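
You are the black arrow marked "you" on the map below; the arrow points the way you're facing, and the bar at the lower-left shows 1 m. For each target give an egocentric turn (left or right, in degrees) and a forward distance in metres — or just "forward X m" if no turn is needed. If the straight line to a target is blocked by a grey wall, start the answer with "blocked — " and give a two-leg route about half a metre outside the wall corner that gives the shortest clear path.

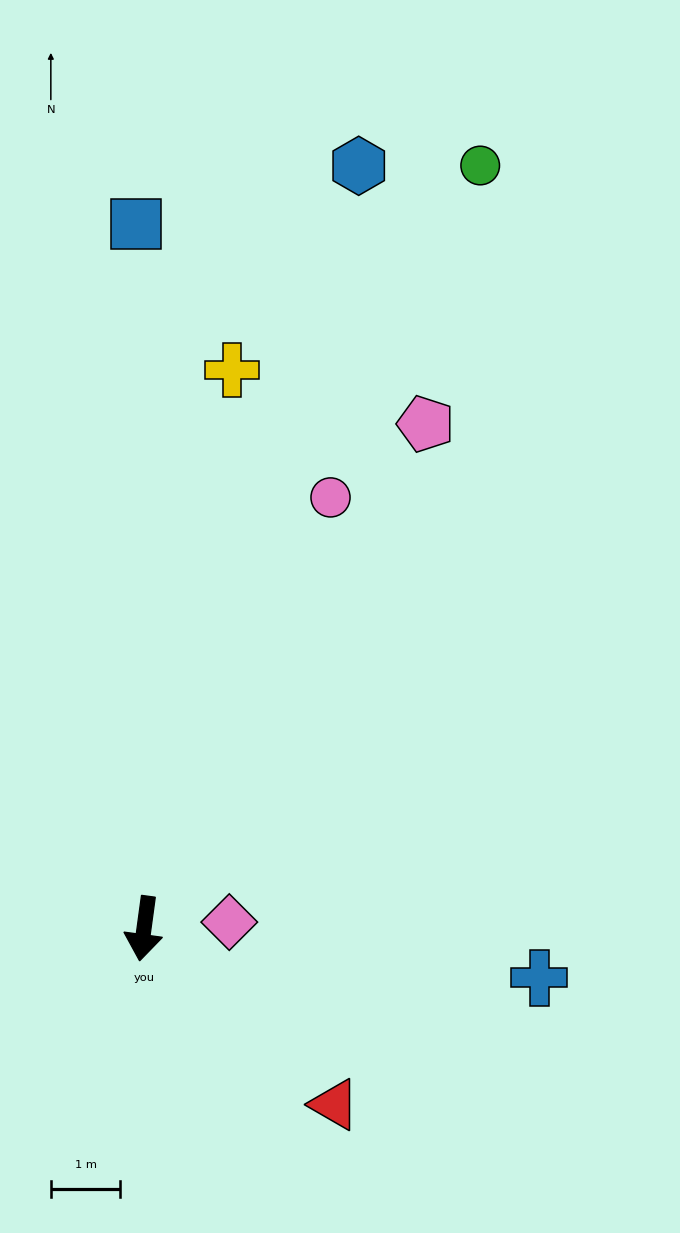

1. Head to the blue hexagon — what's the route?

turn left 172°, forward 11.4 m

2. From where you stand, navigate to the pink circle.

turn left 164°, forward 6.8 m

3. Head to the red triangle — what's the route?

turn left 55°, forward 3.7 m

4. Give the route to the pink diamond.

turn left 102°, forward 1.2 m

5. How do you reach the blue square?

turn right 172°, forward 10.2 m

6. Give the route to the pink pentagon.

turn left 159°, forward 8.3 m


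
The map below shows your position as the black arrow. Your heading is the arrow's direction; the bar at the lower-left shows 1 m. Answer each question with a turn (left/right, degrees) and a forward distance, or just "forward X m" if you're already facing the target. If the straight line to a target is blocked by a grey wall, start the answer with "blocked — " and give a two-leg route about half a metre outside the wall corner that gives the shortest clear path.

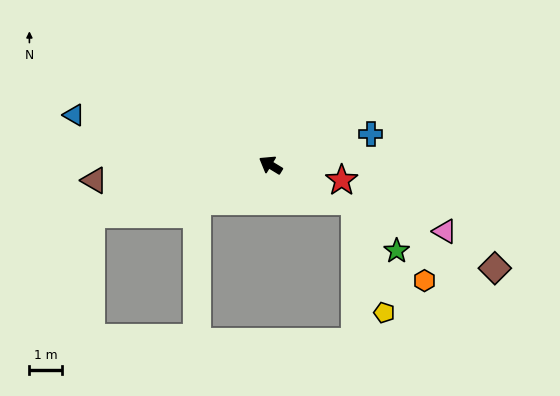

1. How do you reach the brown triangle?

turn left 36°, forward 5.4 m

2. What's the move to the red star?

turn right 161°, forward 2.2 m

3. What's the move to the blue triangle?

turn left 17°, forward 6.2 m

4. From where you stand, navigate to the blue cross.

turn right 131°, forward 3.2 m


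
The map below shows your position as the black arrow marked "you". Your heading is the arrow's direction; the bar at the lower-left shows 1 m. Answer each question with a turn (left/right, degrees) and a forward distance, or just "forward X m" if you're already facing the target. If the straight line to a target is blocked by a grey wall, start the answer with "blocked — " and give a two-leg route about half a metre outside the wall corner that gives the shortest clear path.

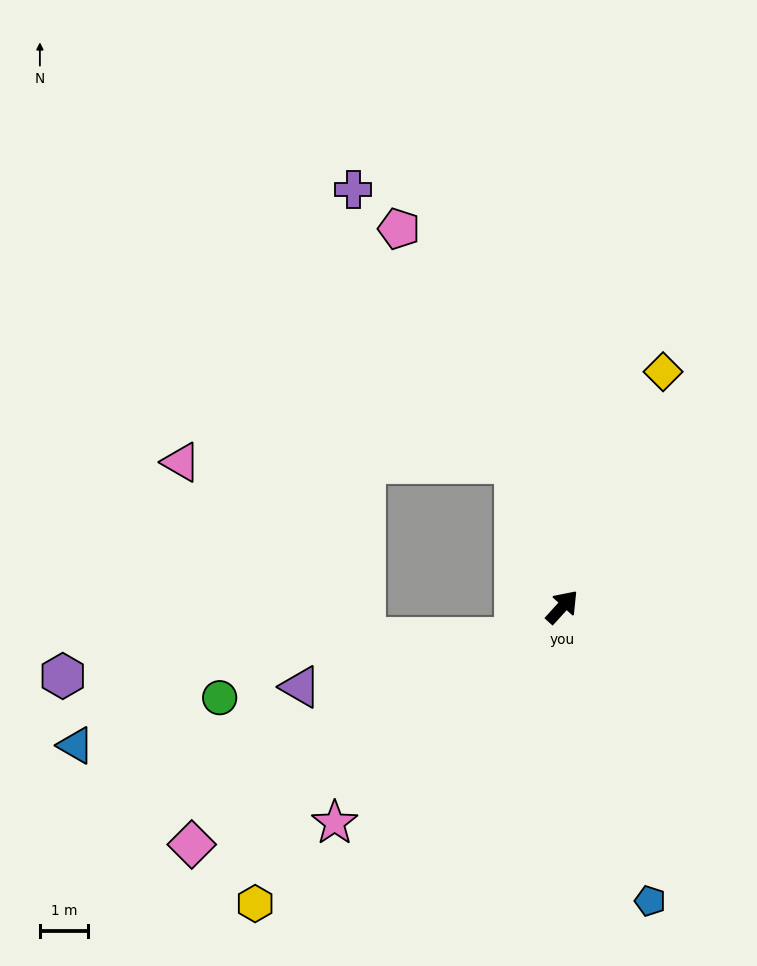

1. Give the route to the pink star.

turn left 176°, forward 6.5 m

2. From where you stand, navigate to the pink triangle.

blocked — turn left 61°, forward 3.1 m, then turn left 71°, forward 6.9 m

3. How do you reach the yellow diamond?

turn left 19°, forward 5.3 m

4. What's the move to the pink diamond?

turn left 165°, forward 9.1 m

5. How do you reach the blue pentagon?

turn right 121°, forward 6.4 m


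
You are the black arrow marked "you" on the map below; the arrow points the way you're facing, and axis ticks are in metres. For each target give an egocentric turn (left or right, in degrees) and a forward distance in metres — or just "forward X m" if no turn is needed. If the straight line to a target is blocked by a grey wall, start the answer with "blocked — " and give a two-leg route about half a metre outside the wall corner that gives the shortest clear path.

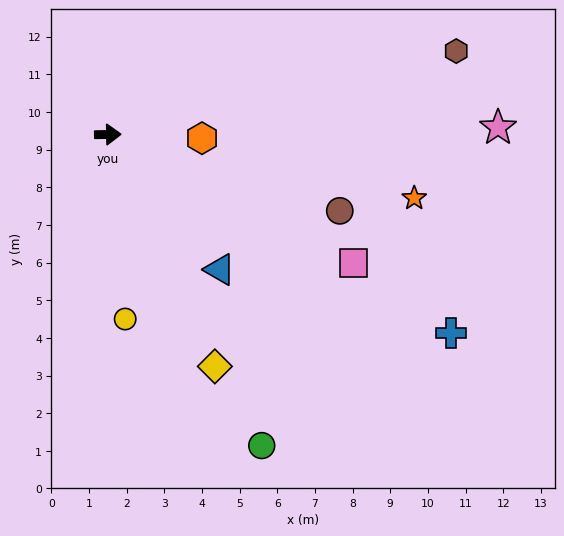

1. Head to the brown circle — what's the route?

turn right 19°, forward 6.5 m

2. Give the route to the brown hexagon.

turn left 12°, forward 9.5 m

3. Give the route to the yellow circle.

turn right 86°, forward 4.9 m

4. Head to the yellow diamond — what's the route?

turn right 66°, forward 6.8 m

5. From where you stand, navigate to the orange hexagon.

turn right 3°, forward 2.5 m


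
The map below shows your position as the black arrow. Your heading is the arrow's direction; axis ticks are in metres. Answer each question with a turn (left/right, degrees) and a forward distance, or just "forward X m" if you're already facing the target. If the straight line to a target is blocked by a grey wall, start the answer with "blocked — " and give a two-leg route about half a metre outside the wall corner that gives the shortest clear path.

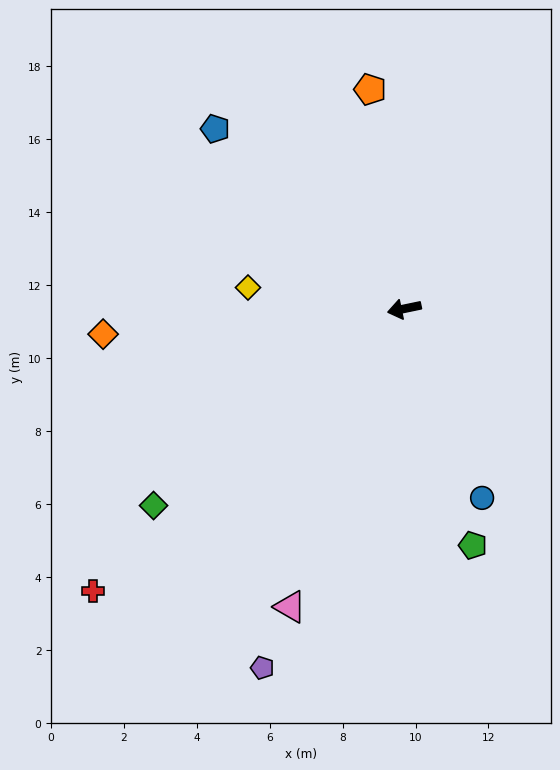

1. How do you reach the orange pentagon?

turn right 93°, forward 6.1 m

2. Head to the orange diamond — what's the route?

turn right 7°, forward 8.3 m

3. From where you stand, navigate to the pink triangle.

turn left 57°, forward 8.8 m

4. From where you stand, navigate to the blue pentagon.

turn right 55°, forward 7.2 m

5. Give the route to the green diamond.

turn left 26°, forward 8.7 m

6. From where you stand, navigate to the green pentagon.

turn left 94°, forward 6.8 m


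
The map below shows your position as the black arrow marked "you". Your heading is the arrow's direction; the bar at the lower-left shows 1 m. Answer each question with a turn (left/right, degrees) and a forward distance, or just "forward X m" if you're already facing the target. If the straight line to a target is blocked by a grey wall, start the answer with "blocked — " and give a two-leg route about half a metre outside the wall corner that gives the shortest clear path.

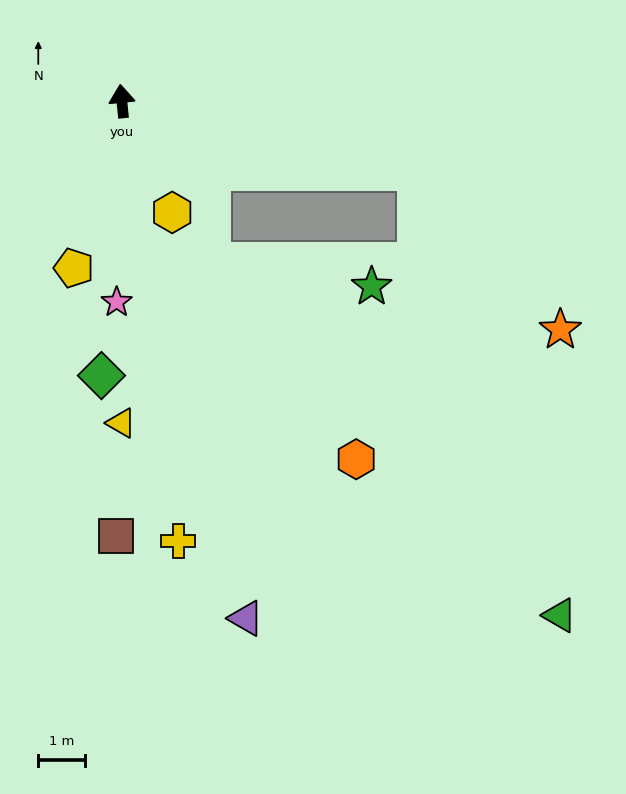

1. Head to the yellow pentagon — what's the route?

turn left 158°, forward 3.7 m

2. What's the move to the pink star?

turn left 173°, forward 4.3 m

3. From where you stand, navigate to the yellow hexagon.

turn right 161°, forward 2.6 m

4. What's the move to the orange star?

blocked — turn right 109°, forward 6.5 m, then turn right 34°, forward 4.6 m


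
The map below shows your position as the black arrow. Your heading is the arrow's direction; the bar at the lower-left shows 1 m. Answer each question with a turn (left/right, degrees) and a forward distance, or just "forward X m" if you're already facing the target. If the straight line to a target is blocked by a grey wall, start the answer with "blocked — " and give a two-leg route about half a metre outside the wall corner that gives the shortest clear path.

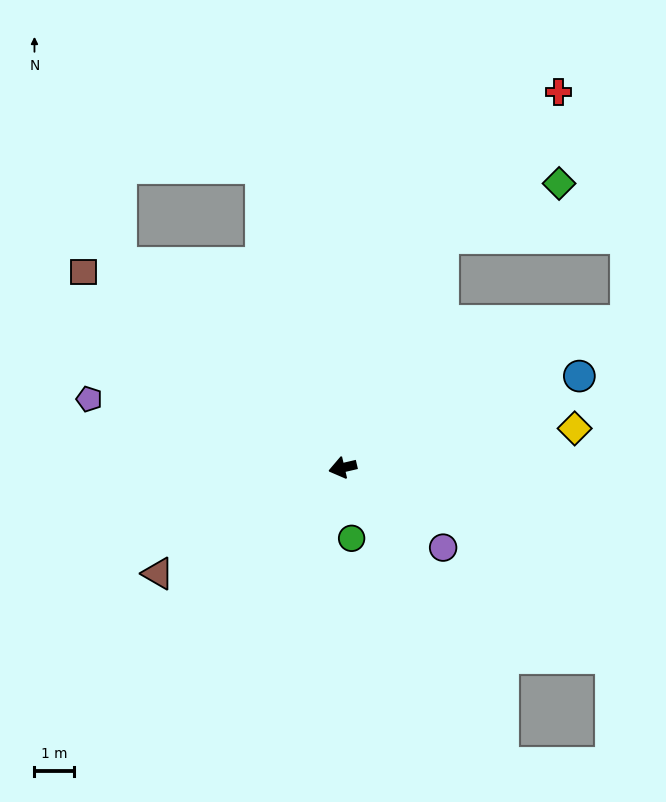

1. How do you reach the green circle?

turn left 84°, forward 1.8 m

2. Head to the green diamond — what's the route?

blocked — turn right 127°, forward 6.4 m, then turn right 41°, forward 3.3 m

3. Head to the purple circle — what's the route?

turn left 128°, forward 3.3 m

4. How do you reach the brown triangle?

turn left 17°, forward 5.4 m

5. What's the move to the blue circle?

turn right 172°, forward 6.5 m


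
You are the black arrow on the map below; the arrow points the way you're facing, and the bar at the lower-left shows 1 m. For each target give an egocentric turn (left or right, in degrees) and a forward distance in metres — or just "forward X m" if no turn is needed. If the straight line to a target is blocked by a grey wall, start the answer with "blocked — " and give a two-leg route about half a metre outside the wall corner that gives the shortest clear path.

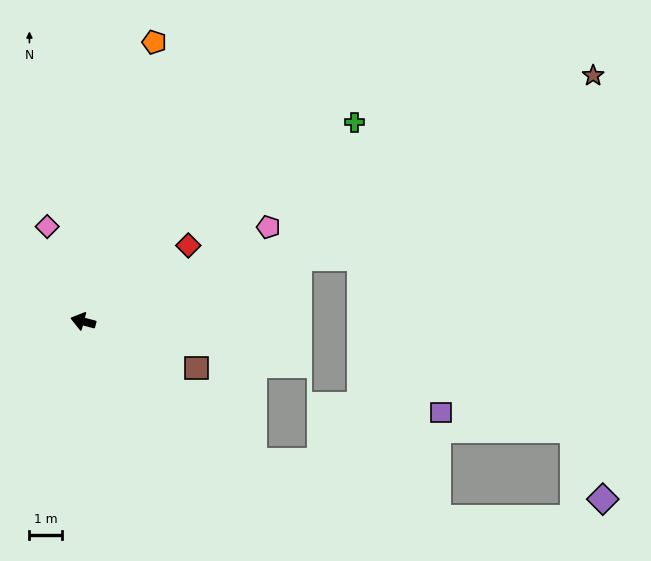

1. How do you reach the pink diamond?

turn right 54°, forward 3.1 m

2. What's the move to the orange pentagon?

turn right 89°, forward 8.8 m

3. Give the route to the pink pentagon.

turn right 138°, forward 6.3 m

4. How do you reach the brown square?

turn left 173°, forward 3.7 m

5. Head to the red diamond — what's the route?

turn right 129°, forward 4.0 m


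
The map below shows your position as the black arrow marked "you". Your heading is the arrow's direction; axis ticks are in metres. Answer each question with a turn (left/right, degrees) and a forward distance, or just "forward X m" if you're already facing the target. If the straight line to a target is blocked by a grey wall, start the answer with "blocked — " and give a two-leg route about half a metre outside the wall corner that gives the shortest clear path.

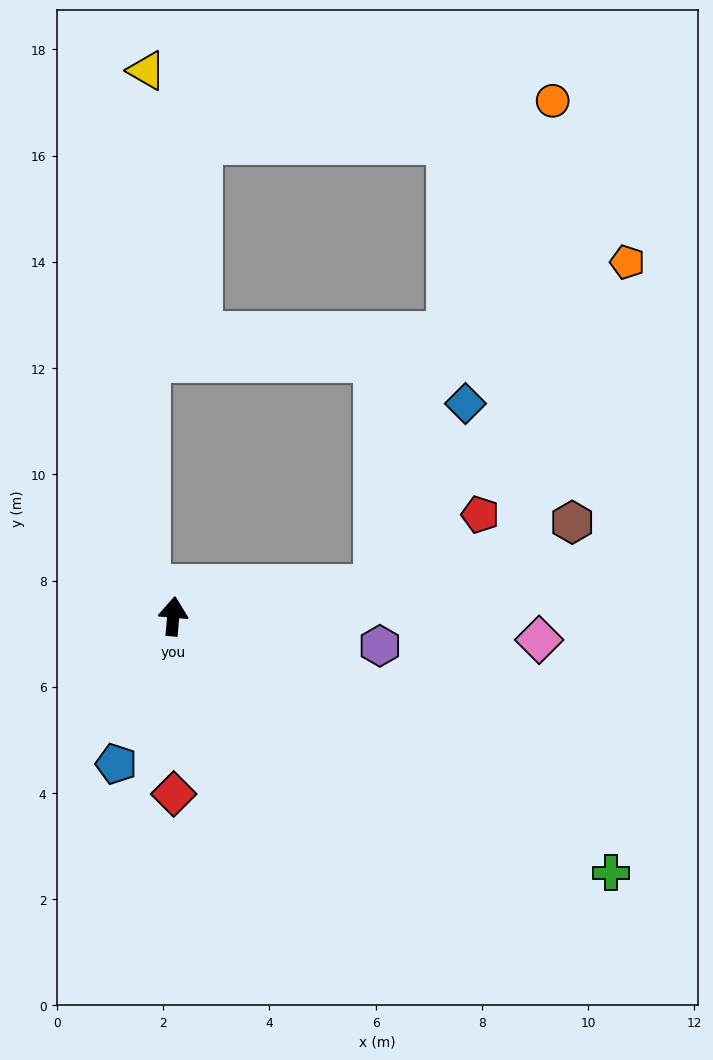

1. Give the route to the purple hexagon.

turn right 93°, forward 3.9 m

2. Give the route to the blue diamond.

blocked — turn right 77°, forward 3.9 m, then turn left 56°, forward 3.8 m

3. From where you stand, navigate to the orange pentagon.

blocked — turn right 77°, forward 3.9 m, then turn left 44°, forward 7.7 m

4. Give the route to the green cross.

turn right 115°, forward 9.5 m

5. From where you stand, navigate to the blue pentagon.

turn left 164°, forward 3.0 m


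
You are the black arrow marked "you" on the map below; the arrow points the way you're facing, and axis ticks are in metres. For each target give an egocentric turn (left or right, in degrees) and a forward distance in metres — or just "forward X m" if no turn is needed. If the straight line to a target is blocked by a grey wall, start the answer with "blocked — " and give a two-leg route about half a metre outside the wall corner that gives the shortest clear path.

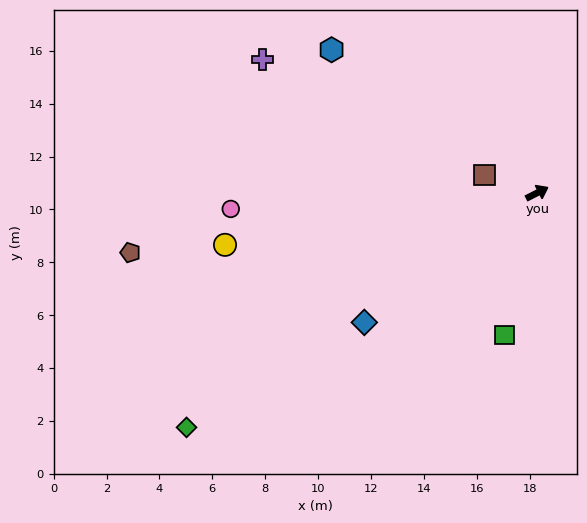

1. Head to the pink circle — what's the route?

turn left 156°, forward 11.6 m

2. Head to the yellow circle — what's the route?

turn left 162°, forward 12.0 m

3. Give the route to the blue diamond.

turn right 170°, forward 8.2 m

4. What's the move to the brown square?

turn left 134°, forward 2.1 m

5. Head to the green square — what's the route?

turn right 130°, forward 5.5 m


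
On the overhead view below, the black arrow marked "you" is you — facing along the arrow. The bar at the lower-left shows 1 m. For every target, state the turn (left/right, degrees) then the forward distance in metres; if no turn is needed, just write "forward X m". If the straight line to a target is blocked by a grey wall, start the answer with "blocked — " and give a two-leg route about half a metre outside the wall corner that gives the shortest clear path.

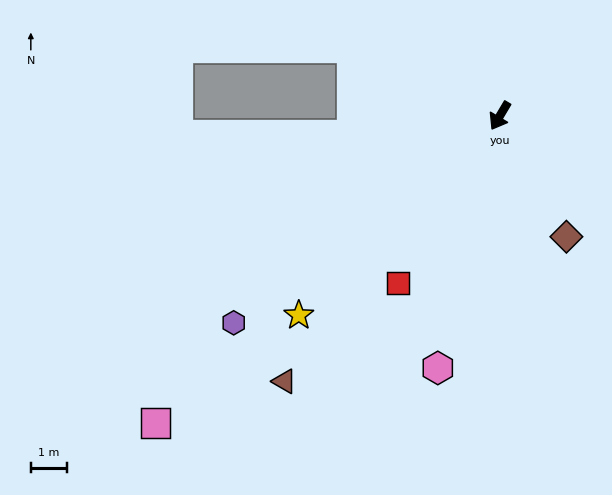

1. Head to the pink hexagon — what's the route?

turn left 17°, forward 7.1 m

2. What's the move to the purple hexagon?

turn right 21°, forward 9.2 m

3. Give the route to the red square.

forward 5.4 m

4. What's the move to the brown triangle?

turn right 8°, forward 9.4 m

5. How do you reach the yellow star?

turn right 15°, forward 7.8 m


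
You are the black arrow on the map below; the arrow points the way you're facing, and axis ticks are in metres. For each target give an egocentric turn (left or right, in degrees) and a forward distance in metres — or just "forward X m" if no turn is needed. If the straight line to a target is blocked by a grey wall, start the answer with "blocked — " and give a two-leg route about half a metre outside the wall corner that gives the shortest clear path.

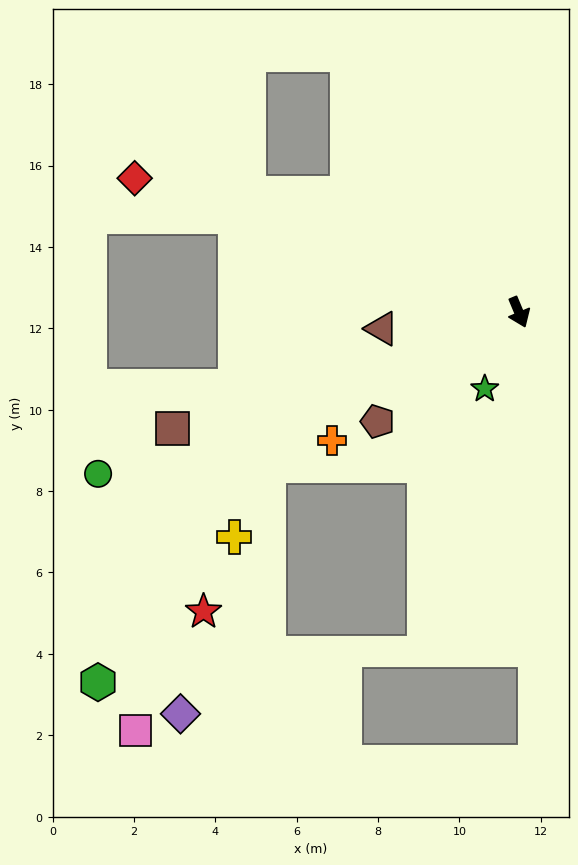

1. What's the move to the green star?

turn right 47°, forward 2.1 m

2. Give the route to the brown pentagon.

turn right 75°, forward 4.4 m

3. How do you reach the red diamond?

turn right 132°, forward 10.0 m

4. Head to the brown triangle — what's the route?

turn right 106°, forward 3.4 m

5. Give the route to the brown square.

turn right 94°, forward 9.0 m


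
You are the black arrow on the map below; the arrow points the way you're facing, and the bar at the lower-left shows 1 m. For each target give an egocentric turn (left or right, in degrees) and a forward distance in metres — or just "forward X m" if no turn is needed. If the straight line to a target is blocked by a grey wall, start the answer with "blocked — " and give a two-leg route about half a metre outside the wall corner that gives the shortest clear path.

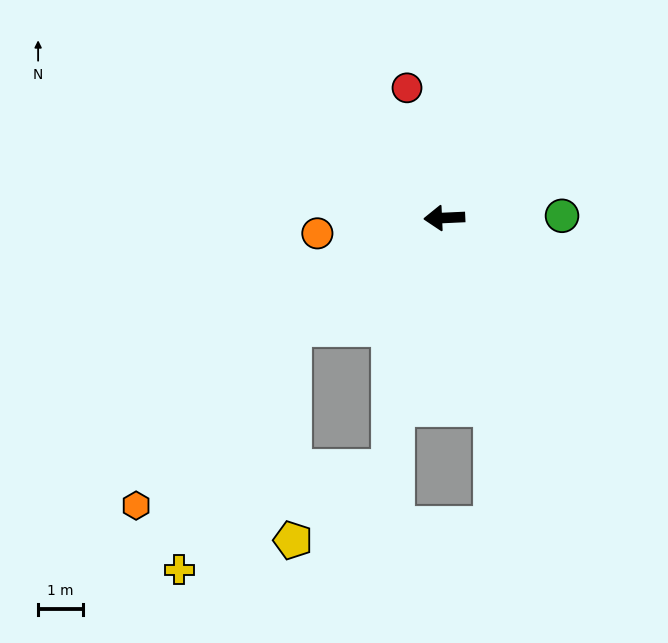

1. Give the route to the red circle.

turn right 77°, forward 3.0 m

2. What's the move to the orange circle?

turn left 4°, forward 2.8 m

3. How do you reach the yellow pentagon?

blocked — turn left 33°, forward 4.1 m, then turn left 54°, forward 4.7 m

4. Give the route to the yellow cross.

blocked — turn left 33°, forward 4.1 m, then turn left 29°, forward 5.9 m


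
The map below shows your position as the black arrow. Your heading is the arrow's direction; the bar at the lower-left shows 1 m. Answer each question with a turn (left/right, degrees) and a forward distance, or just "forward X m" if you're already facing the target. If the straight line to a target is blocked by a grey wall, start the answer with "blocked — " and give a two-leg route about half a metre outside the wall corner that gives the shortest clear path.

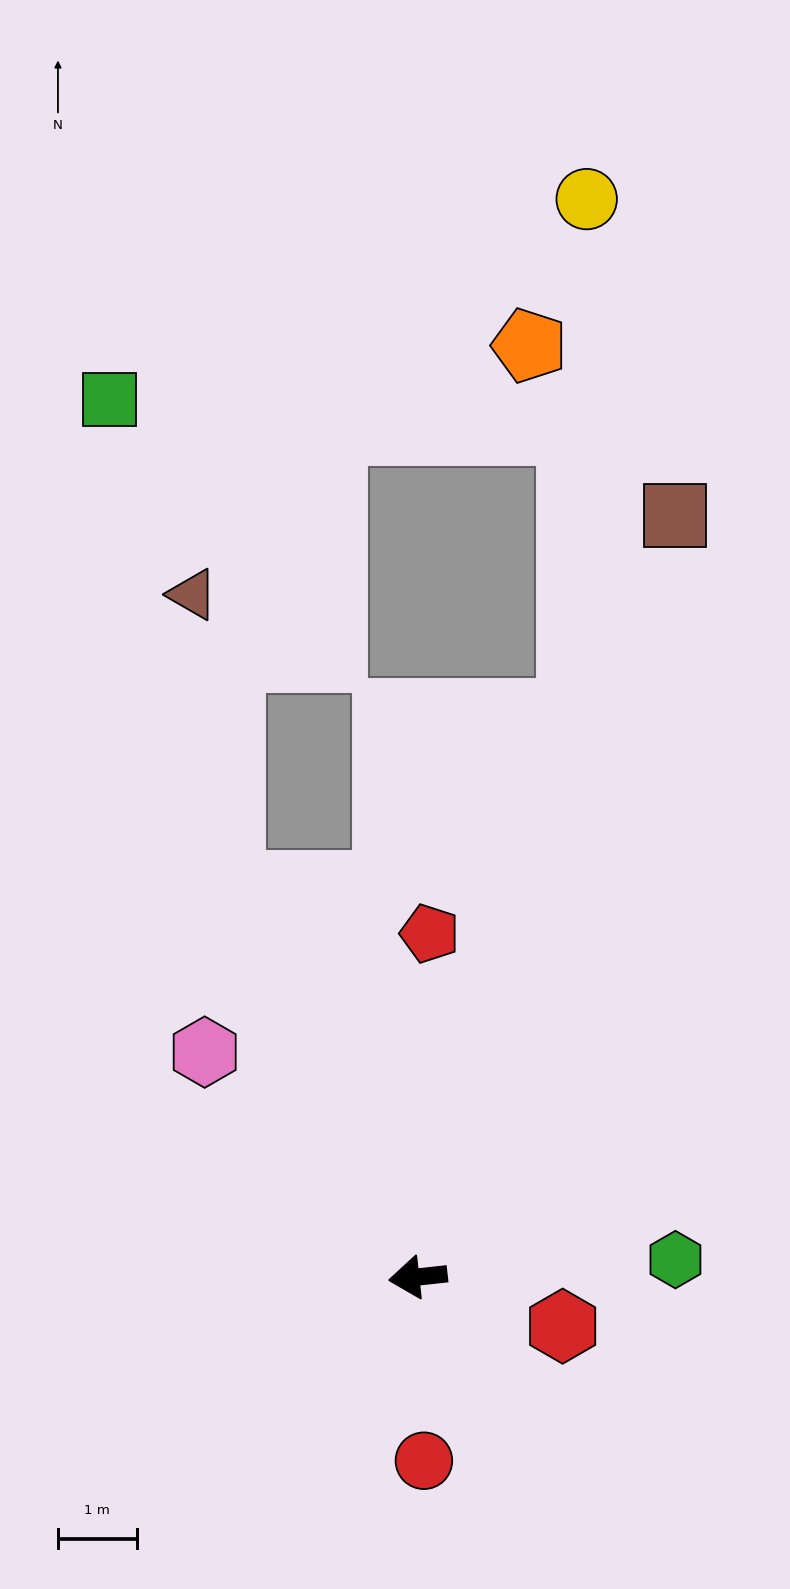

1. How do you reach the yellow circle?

blocked — turn right 111°, forward 7.4 m, then turn left 13°, forward 6.5 m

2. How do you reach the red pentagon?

turn right 98°, forward 4.4 m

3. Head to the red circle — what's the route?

turn left 86°, forward 2.3 m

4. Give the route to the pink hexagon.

turn right 53°, forward 3.9 m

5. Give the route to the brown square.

turn right 115°, forward 10.2 m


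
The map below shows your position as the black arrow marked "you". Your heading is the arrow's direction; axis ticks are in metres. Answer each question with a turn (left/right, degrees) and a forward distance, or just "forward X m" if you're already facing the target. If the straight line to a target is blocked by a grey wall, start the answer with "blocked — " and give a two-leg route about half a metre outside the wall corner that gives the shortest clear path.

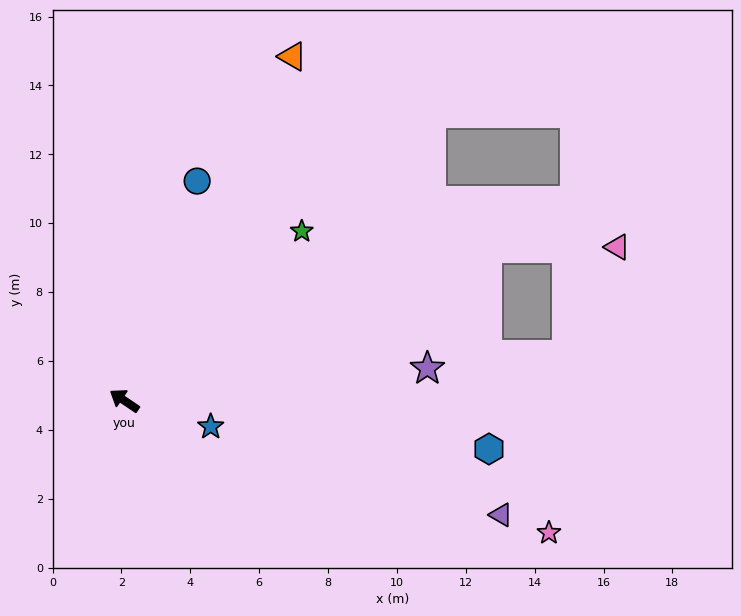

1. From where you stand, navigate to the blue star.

turn right 163°, forward 2.6 m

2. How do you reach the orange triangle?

turn right 82°, forward 11.1 m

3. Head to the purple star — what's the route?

turn right 140°, forward 8.8 m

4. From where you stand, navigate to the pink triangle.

blocked — turn right 123°, forward 11.4 m, then turn right 22°, forward 3.8 m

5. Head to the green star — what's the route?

turn right 102°, forward 7.1 m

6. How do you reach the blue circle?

turn right 74°, forward 6.7 m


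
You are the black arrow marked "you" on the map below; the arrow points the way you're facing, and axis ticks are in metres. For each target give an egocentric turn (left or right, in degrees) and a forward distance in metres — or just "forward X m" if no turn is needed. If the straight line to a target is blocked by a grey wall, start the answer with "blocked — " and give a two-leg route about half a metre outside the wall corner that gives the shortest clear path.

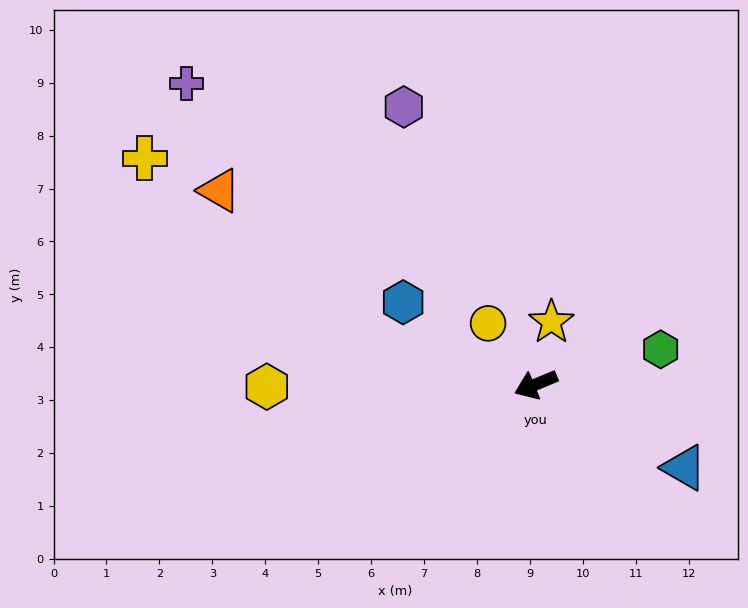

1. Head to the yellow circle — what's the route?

turn right 74°, forward 1.5 m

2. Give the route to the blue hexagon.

turn right 54°, forward 2.9 m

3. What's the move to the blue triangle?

turn left 128°, forward 3.2 m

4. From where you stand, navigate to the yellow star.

turn right 127°, forward 1.2 m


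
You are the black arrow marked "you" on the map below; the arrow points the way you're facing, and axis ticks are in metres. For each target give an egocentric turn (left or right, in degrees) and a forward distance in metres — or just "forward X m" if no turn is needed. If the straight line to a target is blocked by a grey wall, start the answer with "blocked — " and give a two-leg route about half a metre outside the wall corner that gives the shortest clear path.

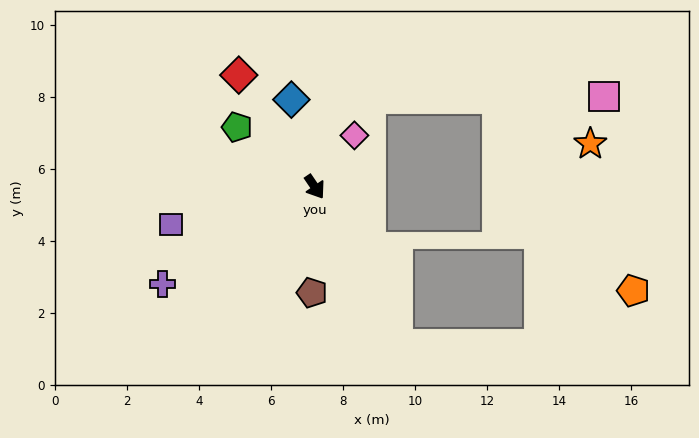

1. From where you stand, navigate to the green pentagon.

turn right 162°, forward 2.7 m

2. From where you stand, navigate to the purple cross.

turn right 92°, forward 5.0 m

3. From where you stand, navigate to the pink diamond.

turn left 108°, forward 1.8 m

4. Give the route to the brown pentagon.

turn right 36°, forward 2.9 m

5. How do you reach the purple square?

turn right 110°, forward 4.1 m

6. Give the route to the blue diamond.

turn left 161°, forward 2.5 m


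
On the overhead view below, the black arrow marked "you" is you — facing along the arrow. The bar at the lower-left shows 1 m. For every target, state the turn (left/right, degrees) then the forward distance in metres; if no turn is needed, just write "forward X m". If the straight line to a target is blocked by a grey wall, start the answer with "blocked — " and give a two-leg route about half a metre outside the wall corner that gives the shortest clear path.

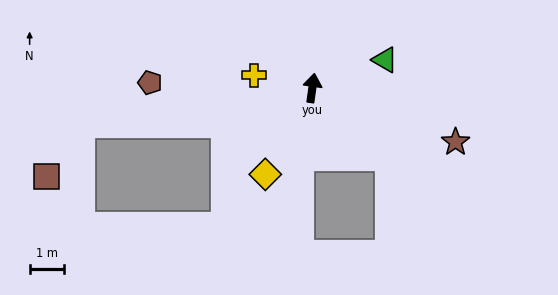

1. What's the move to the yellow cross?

turn left 86°, forward 1.8 m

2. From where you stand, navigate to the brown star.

turn right 103°, forward 4.5 m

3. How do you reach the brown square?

blocked — turn left 107°, forward 6.9 m, then turn left 49°, forward 1.9 m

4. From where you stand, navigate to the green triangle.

turn right 61°, forward 2.3 m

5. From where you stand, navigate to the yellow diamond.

turn left 159°, forward 2.9 m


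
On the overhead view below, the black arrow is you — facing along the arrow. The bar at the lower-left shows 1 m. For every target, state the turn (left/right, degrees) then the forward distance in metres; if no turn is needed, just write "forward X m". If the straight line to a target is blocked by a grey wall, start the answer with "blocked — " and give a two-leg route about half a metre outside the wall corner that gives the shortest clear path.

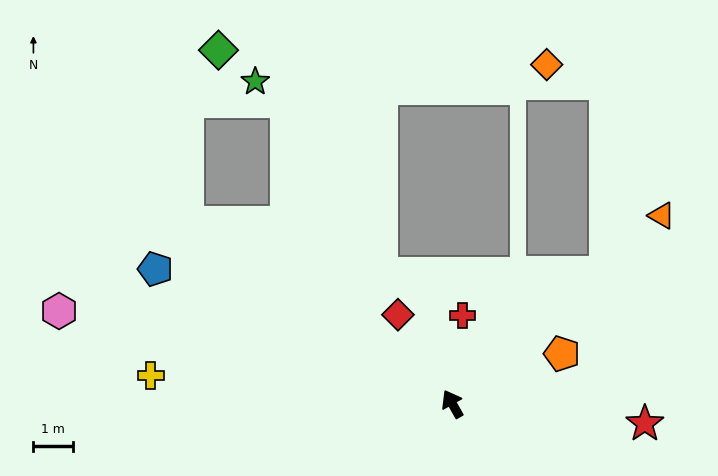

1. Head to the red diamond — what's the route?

turn left 2°, forward 2.7 m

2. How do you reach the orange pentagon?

turn right 95°, forward 3.1 m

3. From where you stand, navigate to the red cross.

turn right 36°, forward 2.3 m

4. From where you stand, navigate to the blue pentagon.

turn left 36°, forward 8.3 m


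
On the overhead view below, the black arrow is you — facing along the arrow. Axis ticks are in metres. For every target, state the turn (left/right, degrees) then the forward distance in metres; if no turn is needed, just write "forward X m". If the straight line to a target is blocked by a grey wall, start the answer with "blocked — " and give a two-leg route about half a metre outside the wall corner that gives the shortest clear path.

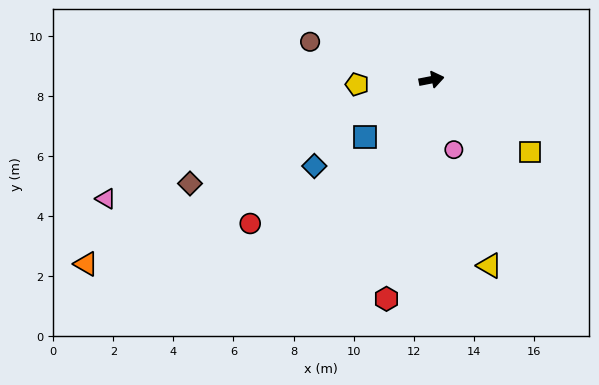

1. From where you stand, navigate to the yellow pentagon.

turn left 172°, forward 2.5 m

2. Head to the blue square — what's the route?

turn right 150°, forward 2.9 m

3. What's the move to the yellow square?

turn right 47°, forward 4.1 m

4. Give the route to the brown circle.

turn left 152°, forward 4.2 m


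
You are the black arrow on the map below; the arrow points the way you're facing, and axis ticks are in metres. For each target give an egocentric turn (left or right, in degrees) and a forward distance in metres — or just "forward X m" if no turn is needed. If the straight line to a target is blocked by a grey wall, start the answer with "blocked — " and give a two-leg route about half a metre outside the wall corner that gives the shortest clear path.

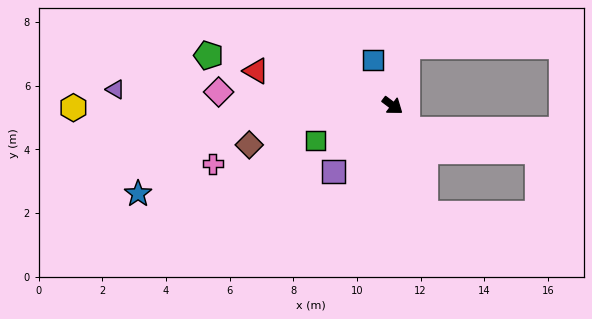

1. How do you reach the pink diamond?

turn right 148°, forward 5.5 m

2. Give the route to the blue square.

turn left 150°, forward 1.6 m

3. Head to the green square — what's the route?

turn right 119°, forward 2.7 m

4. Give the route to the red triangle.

turn right 157°, forward 4.4 m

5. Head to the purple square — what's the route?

turn right 95°, forward 2.8 m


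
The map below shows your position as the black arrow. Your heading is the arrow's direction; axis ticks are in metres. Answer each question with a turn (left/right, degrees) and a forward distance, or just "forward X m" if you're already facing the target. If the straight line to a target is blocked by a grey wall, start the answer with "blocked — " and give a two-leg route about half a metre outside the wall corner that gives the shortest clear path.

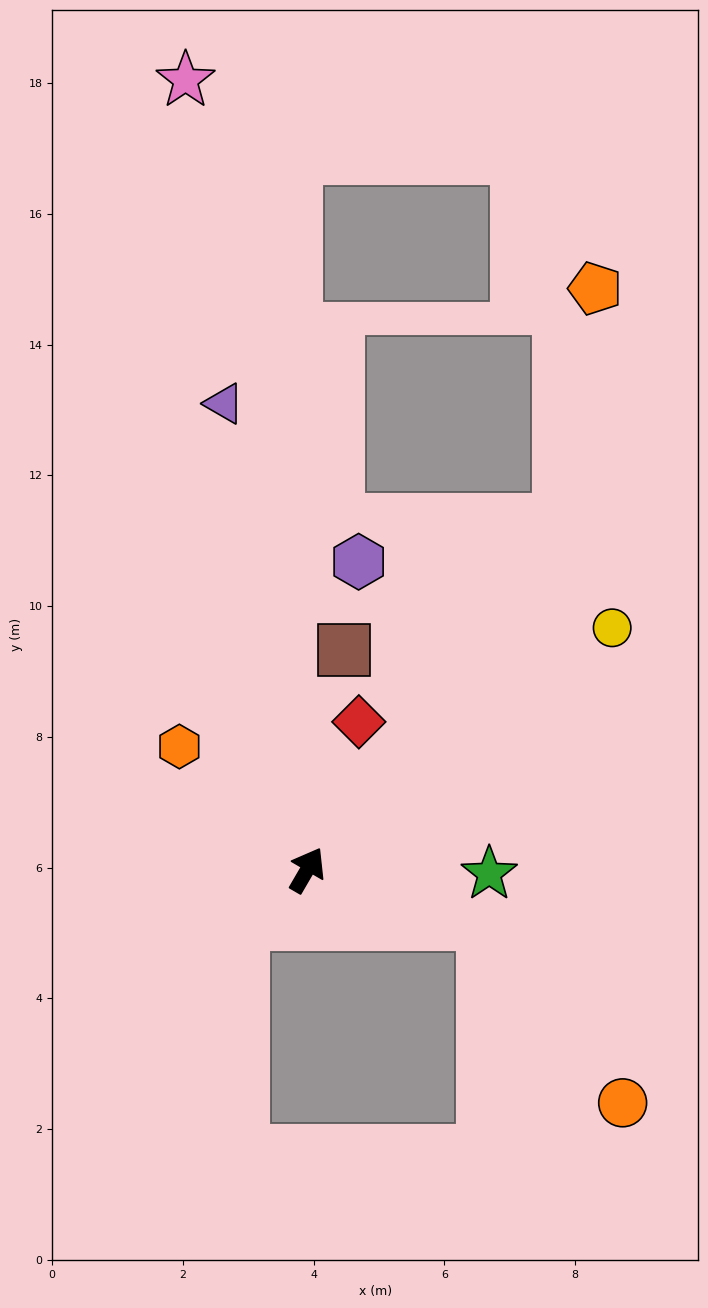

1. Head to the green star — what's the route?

turn right 61°, forward 2.8 m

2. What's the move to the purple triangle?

turn left 40°, forward 7.2 m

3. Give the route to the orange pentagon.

blocked — turn right 6°, forward 6.6 m, then turn left 28°, forward 3.6 m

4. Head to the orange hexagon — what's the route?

turn left 76°, forward 2.7 m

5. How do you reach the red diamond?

turn left 11°, forward 2.4 m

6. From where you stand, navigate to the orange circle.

blocked — turn right 76°, forward 2.8 m, then turn right 36°, forward 3.5 m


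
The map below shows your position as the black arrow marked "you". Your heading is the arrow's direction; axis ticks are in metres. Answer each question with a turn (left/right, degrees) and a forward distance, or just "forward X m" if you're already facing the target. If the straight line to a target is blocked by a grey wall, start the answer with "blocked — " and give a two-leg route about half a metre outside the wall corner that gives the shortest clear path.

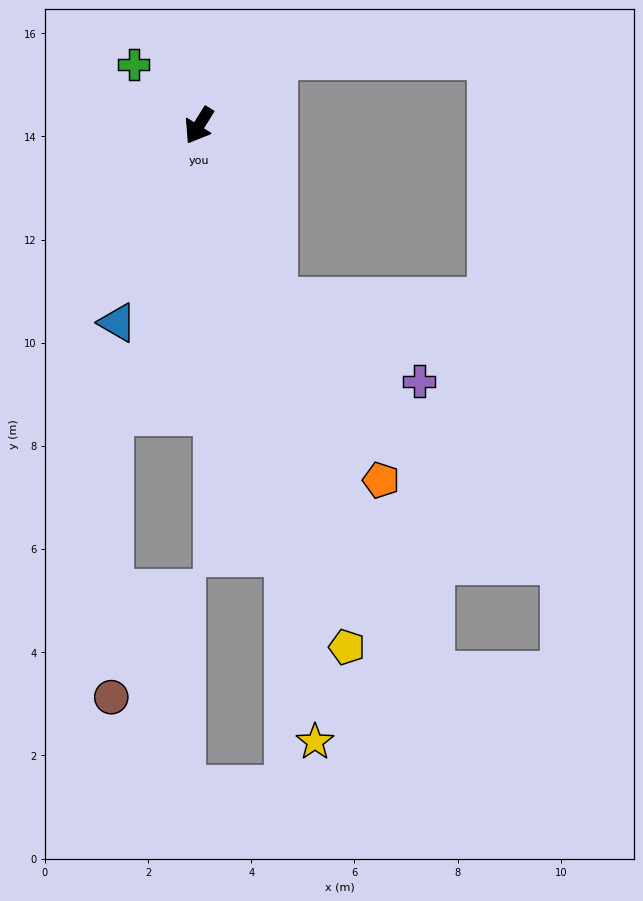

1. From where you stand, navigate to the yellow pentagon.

turn left 48°, forward 10.5 m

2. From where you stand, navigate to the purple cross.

blocked — turn left 56°, forward 3.7 m, then turn left 36°, forward 3.2 m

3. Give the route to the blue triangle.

turn left 9°, forward 4.1 m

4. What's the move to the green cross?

turn right 101°, forward 1.7 m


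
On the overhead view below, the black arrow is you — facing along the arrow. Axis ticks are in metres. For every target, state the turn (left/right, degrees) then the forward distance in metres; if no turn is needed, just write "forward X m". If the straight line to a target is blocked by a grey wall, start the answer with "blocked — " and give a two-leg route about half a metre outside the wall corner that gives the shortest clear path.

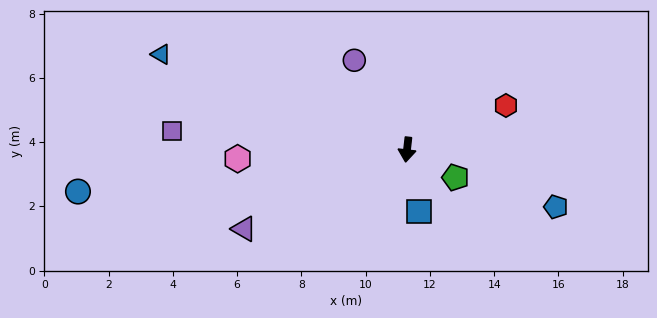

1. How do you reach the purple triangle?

turn right 58°, forward 5.6 m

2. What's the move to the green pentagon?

turn left 67°, forward 1.7 m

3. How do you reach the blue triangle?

turn right 105°, forward 8.2 m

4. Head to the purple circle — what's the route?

turn right 143°, forward 3.2 m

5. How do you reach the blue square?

turn left 18°, forward 2.0 m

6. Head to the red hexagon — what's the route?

turn left 121°, forward 3.4 m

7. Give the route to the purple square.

turn right 88°, forward 7.3 m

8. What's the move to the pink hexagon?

turn right 80°, forward 5.3 m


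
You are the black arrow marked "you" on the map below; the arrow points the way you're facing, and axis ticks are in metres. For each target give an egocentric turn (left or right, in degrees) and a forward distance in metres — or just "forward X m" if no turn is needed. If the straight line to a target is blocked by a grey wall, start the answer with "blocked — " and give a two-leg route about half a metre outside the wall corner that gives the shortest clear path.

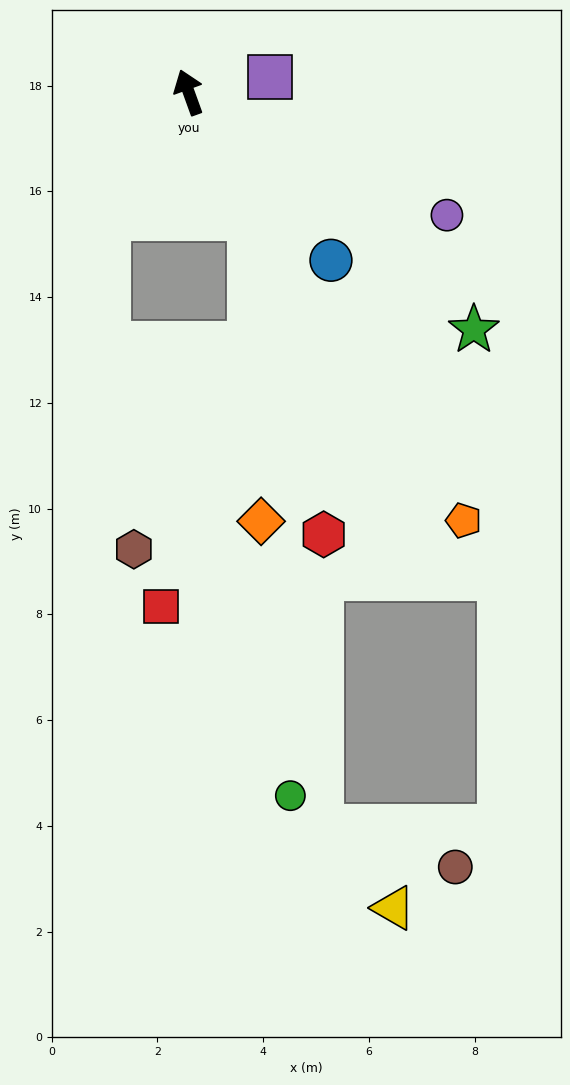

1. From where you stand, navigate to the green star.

turn right 150°, forward 7.0 m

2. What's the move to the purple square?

turn right 99°, forward 1.6 m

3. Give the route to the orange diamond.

blocked — turn right 174°, forward 2.6 m, then turn right 24°, forward 5.7 m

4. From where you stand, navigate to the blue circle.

turn right 160°, forward 4.2 m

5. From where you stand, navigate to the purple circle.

turn right 135°, forward 5.4 m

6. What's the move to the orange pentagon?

turn right 167°, forward 9.6 m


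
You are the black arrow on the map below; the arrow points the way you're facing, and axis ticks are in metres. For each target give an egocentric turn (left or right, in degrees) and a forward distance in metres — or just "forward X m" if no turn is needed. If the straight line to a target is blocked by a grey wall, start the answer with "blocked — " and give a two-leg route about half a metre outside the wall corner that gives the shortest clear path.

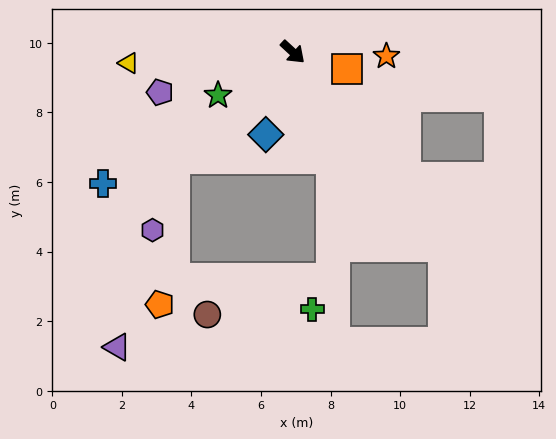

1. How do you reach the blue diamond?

turn right 65°, forward 2.5 m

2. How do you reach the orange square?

turn left 25°, forward 1.6 m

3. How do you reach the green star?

turn right 107°, forward 2.5 m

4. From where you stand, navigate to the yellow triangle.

turn right 133°, forward 4.7 m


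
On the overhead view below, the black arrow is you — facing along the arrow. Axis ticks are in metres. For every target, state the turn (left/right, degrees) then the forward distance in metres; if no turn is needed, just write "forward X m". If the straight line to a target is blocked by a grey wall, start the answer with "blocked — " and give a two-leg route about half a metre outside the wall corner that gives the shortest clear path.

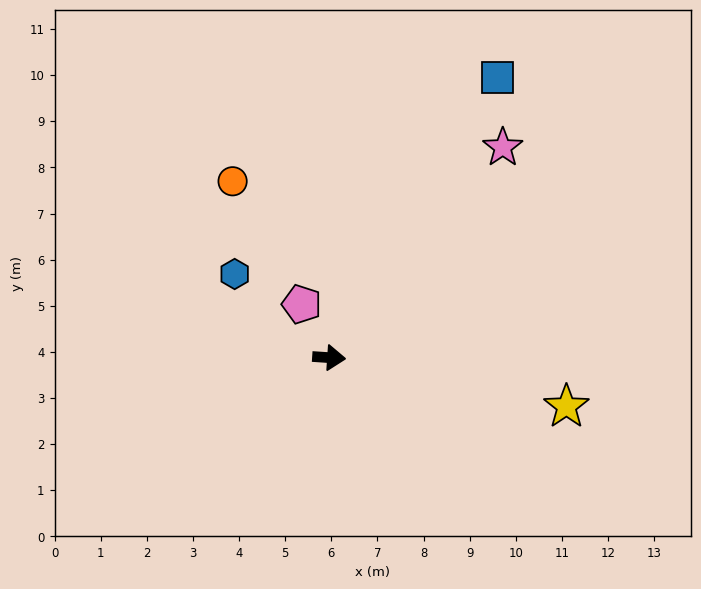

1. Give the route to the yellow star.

turn right 8°, forward 5.3 m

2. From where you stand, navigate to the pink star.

turn left 54°, forward 5.9 m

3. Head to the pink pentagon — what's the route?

turn left 121°, forward 1.3 m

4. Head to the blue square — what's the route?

turn left 63°, forward 7.1 m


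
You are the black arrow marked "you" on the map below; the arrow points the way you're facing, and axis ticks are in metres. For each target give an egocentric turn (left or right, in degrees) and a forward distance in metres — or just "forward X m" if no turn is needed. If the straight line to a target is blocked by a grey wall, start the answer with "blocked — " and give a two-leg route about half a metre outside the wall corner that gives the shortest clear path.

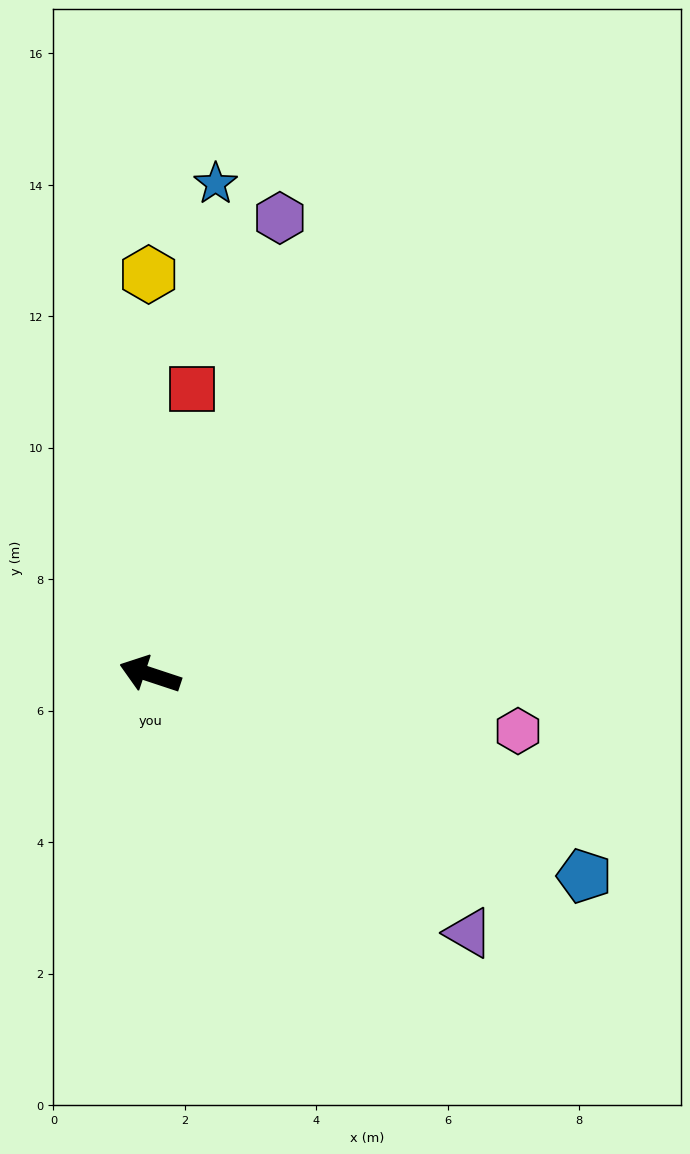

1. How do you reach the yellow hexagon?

turn right 71°, forward 6.1 m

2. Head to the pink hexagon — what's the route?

turn right 170°, forward 5.7 m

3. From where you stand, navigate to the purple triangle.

turn left 159°, forward 6.2 m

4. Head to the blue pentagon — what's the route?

turn left 173°, forward 7.3 m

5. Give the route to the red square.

turn right 80°, forward 4.4 m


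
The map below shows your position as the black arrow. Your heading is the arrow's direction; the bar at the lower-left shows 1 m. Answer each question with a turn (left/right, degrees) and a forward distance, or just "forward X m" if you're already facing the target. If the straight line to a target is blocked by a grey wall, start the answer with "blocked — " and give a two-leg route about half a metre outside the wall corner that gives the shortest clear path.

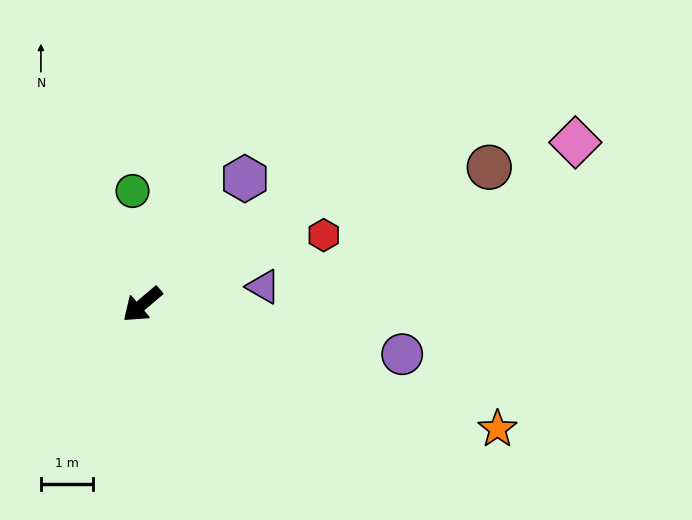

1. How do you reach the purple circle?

turn left 129°, forward 5.1 m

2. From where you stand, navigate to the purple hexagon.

turn right 170°, forward 3.1 m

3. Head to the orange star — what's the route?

turn left 120°, forward 7.3 m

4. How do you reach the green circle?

turn right 126°, forward 2.2 m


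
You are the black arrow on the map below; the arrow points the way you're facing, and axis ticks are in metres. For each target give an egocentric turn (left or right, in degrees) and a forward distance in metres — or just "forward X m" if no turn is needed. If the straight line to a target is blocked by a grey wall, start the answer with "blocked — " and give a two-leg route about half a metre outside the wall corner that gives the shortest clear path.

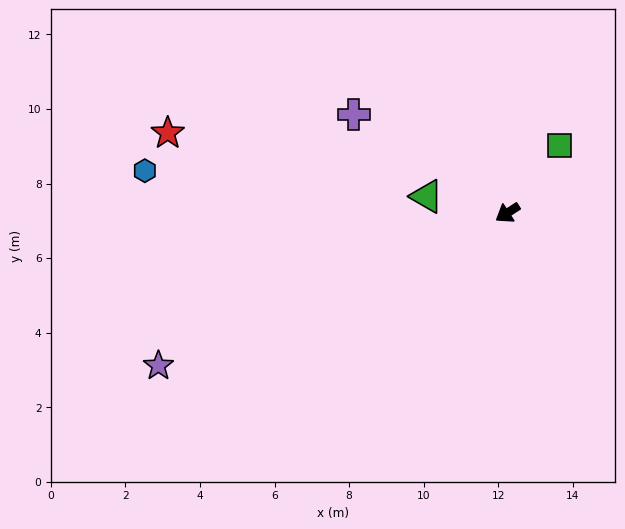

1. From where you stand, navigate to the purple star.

turn right 9°, forward 10.2 m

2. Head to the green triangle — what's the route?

turn right 44°, forward 2.2 m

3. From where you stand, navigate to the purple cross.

turn right 66°, forward 4.9 m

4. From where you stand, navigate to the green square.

turn right 161°, forward 2.3 m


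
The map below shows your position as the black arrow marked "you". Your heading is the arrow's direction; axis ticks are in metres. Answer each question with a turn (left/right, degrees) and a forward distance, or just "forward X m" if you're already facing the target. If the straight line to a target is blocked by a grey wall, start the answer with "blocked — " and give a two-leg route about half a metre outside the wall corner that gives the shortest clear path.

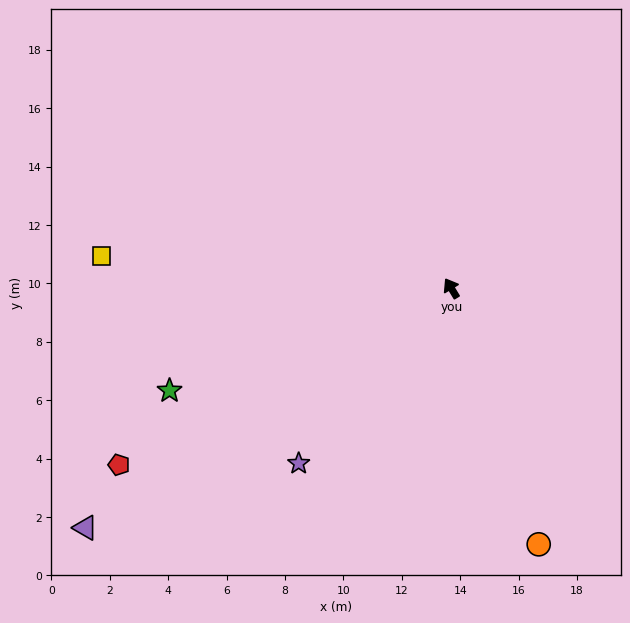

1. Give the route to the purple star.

turn left 108°, forward 8.0 m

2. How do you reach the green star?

turn left 79°, forward 10.3 m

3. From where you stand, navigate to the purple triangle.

turn left 92°, forward 15.0 m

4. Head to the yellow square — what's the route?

turn left 53°, forward 12.0 m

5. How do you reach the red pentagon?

turn left 87°, forward 12.9 m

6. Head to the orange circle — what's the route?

turn left 168°, forward 9.3 m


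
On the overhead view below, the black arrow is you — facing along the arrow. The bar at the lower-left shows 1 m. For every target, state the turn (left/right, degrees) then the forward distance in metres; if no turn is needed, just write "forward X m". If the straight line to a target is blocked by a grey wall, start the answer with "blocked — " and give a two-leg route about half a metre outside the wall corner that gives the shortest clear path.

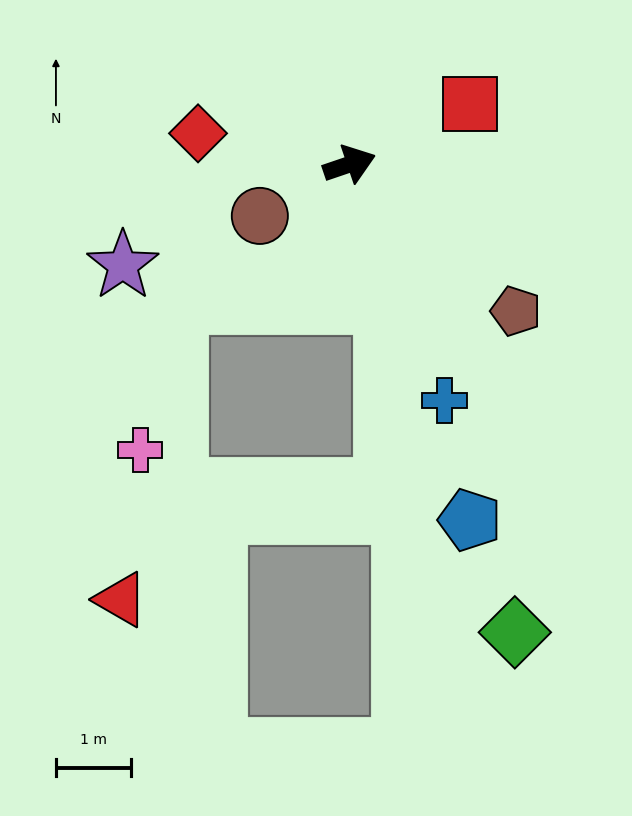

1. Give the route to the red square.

turn left 8°, forward 1.8 m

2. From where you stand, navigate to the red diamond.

turn left 150°, forward 2.1 m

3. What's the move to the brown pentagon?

turn right 60°, forward 3.0 m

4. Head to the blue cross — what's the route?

turn right 87°, forward 3.4 m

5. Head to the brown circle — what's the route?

turn right 169°, forward 1.4 m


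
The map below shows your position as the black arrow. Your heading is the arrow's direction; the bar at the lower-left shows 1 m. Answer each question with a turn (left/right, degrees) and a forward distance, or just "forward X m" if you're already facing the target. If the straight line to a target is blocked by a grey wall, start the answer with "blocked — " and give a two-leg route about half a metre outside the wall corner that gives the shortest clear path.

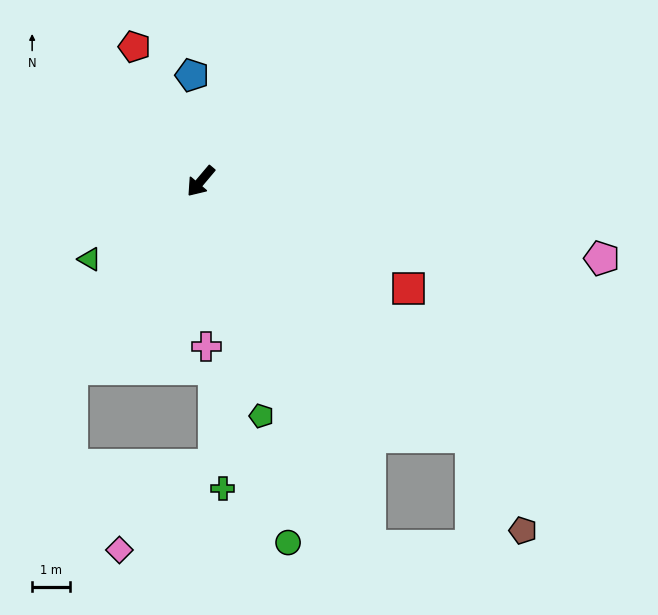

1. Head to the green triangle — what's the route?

turn right 15°, forward 3.5 m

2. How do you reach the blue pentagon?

turn right 135°, forward 2.8 m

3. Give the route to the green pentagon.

turn left 55°, forward 6.3 m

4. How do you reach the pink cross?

turn left 42°, forward 4.3 m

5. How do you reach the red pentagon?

turn right 114°, forward 3.9 m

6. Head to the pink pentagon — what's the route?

turn left 119°, forward 10.7 m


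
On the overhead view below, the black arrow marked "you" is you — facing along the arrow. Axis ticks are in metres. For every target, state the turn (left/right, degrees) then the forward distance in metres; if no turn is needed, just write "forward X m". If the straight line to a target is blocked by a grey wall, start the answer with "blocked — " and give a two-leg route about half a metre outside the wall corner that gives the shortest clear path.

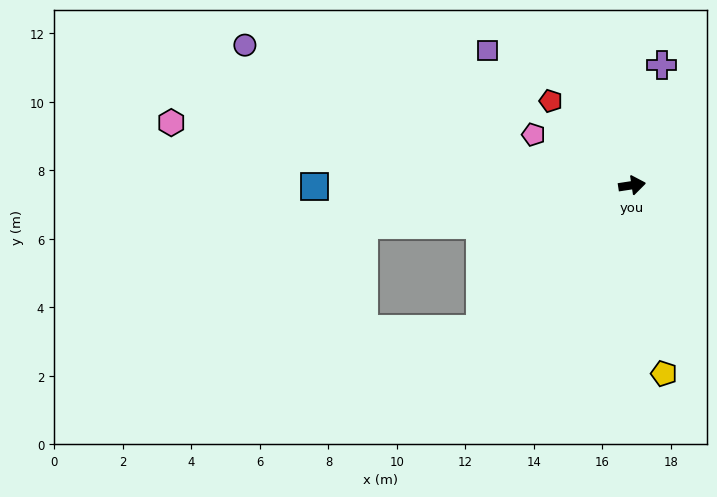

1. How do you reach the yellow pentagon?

turn right 89°, forward 5.6 m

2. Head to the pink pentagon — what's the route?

turn left 144°, forward 3.2 m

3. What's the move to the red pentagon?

turn left 125°, forward 3.4 m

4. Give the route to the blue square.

turn left 172°, forward 9.3 m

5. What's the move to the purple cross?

turn left 67°, forward 3.6 m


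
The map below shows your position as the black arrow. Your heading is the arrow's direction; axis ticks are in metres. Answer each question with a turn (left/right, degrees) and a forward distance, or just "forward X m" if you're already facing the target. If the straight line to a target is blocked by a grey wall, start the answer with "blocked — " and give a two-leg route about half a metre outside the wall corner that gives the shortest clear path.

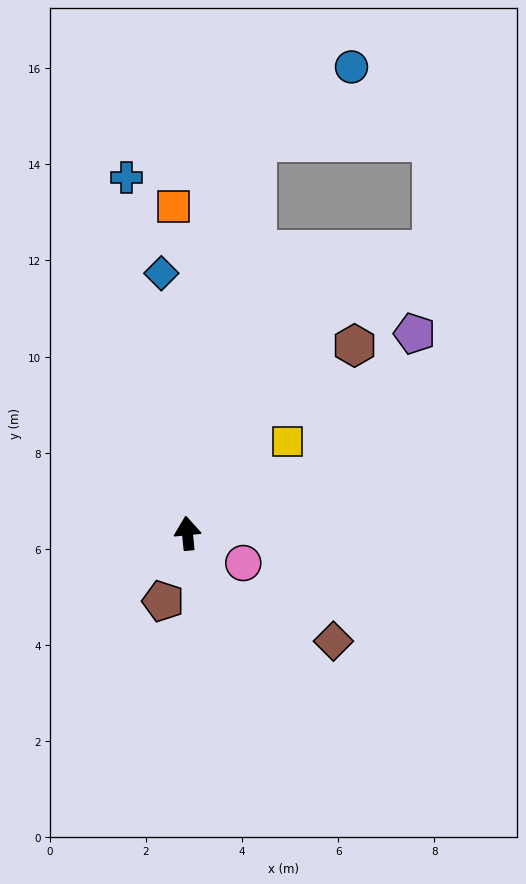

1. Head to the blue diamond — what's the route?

forward 5.4 m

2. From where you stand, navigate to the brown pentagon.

turn left 155°, forward 1.5 m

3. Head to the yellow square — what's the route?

turn right 53°, forward 2.8 m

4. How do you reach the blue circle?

blocked — turn right 16°, forward 8.3 m, then turn right 41°, forward 2.5 m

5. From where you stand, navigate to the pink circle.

turn right 124°, forward 1.3 m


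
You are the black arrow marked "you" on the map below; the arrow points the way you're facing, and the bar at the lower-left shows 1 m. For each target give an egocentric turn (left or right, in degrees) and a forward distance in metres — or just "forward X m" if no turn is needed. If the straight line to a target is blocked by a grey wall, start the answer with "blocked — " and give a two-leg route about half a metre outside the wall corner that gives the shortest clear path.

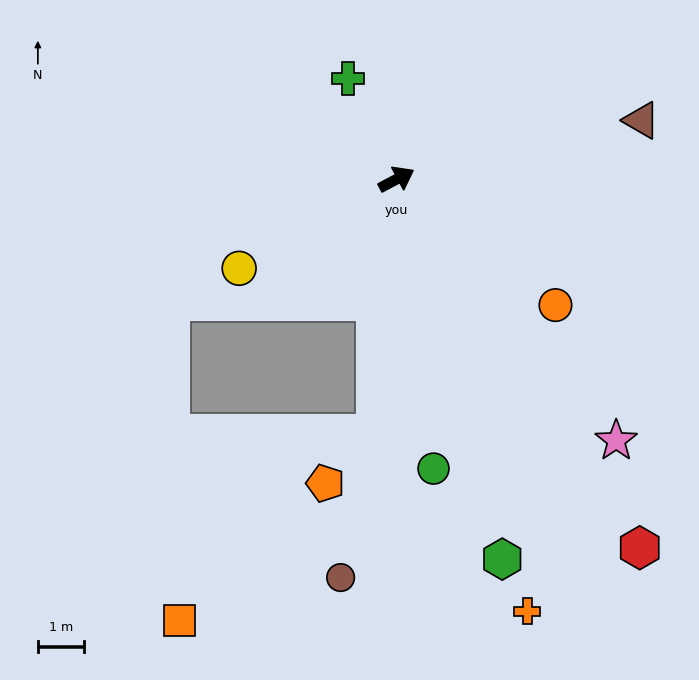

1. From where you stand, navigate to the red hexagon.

turn right 85°, forward 9.6 m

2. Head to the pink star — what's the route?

turn right 78°, forward 7.4 m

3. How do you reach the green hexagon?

turn right 102°, forward 8.5 m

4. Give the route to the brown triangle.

turn right 14°, forward 5.4 m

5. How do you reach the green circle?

turn right 111°, forward 6.3 m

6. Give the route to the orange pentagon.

blocked — turn right 123°, forward 5.5 m, then turn right 41°, forward 1.5 m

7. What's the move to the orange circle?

turn right 66°, forward 4.4 m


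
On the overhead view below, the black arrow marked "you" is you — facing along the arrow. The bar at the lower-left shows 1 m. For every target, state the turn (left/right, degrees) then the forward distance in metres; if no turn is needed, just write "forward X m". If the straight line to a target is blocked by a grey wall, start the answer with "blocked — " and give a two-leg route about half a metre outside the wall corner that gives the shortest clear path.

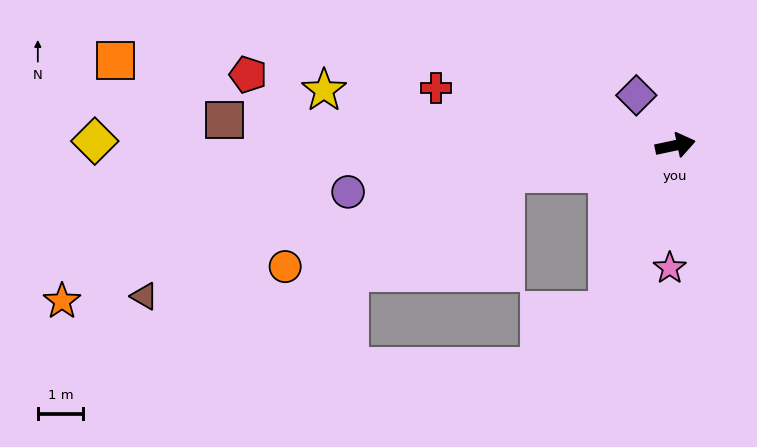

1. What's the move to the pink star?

turn right 105°, forward 2.7 m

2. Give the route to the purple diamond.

turn left 116°, forward 1.4 m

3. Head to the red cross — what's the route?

turn left 154°, forward 5.4 m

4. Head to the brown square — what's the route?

turn left 165°, forward 10.0 m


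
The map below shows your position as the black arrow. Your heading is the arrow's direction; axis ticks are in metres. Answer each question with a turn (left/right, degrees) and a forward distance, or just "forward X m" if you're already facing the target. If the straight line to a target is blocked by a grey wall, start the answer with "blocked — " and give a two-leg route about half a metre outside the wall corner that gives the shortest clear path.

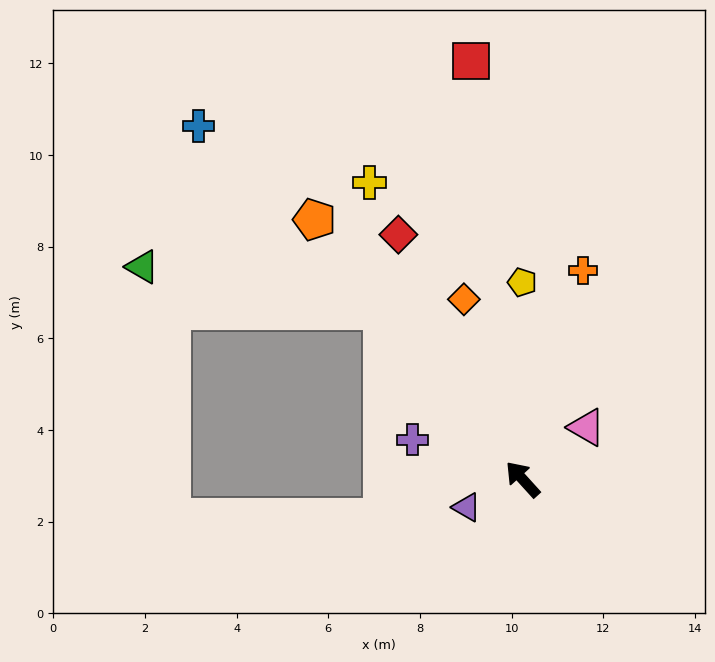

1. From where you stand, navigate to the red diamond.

turn right 15°, forward 6.0 m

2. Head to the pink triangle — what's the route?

turn right 93°, forward 1.8 m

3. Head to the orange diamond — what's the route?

turn right 24°, forward 4.1 m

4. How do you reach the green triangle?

blocked — turn right 2°, forward 4.8 m, then turn left 39°, forward 5.3 m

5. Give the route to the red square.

turn right 35°, forward 9.2 m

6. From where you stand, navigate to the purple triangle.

turn left 74°, forward 1.4 m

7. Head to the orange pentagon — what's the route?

turn right 3°, forward 7.3 m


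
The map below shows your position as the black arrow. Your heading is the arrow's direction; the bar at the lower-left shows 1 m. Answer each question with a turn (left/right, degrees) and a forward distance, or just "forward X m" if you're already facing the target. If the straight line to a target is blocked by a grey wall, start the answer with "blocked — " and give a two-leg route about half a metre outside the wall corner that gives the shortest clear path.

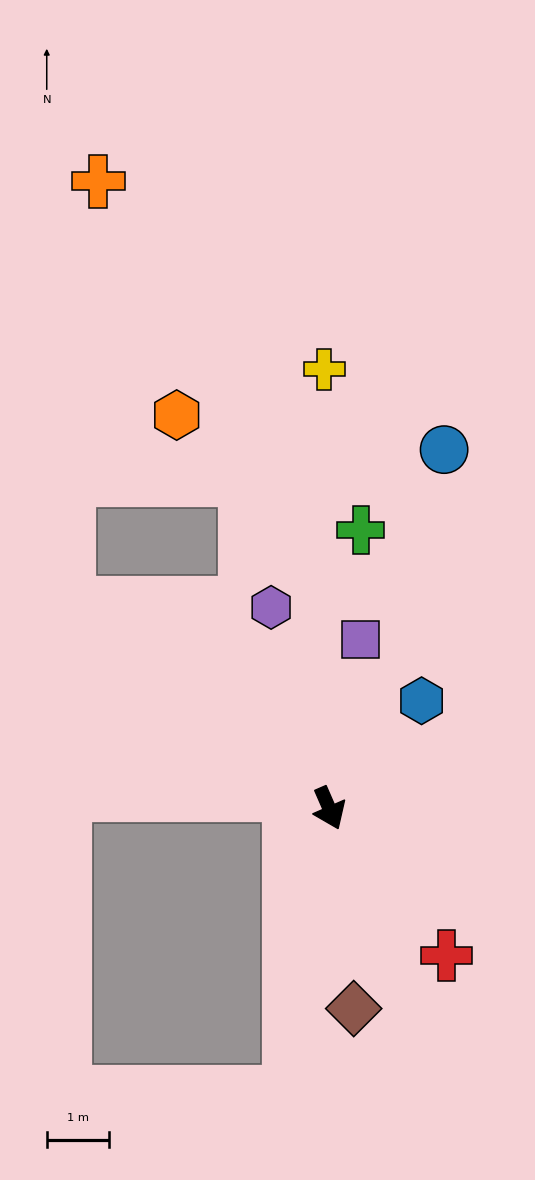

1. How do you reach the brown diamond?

turn right 17°, forward 3.2 m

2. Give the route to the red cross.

turn left 15°, forward 3.0 m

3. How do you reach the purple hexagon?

turn left 173°, forward 3.3 m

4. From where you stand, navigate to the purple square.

turn left 146°, forward 2.7 m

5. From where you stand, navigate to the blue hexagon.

turn left 116°, forward 2.3 m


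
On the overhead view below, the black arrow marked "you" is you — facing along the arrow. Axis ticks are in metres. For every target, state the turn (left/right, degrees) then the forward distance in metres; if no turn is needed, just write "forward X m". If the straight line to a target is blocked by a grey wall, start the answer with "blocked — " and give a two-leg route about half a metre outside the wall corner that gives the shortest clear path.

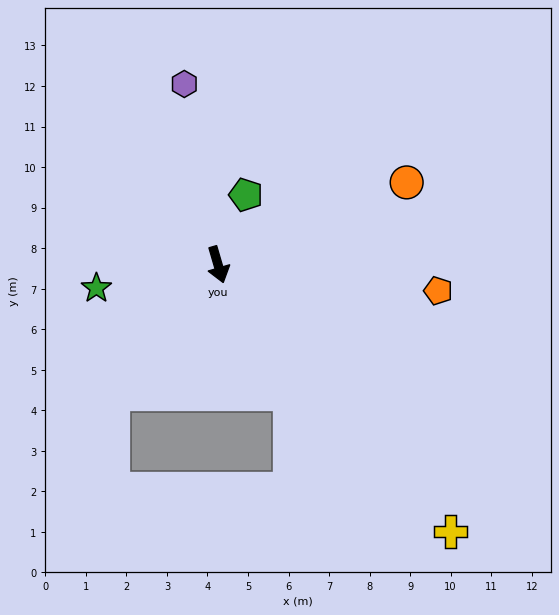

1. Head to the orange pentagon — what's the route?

turn left 67°, forward 5.5 m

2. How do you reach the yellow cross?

turn left 25°, forward 8.7 m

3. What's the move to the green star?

turn right 95°, forward 3.1 m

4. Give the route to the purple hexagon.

turn left 174°, forward 4.5 m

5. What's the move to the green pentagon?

turn left 142°, forward 1.9 m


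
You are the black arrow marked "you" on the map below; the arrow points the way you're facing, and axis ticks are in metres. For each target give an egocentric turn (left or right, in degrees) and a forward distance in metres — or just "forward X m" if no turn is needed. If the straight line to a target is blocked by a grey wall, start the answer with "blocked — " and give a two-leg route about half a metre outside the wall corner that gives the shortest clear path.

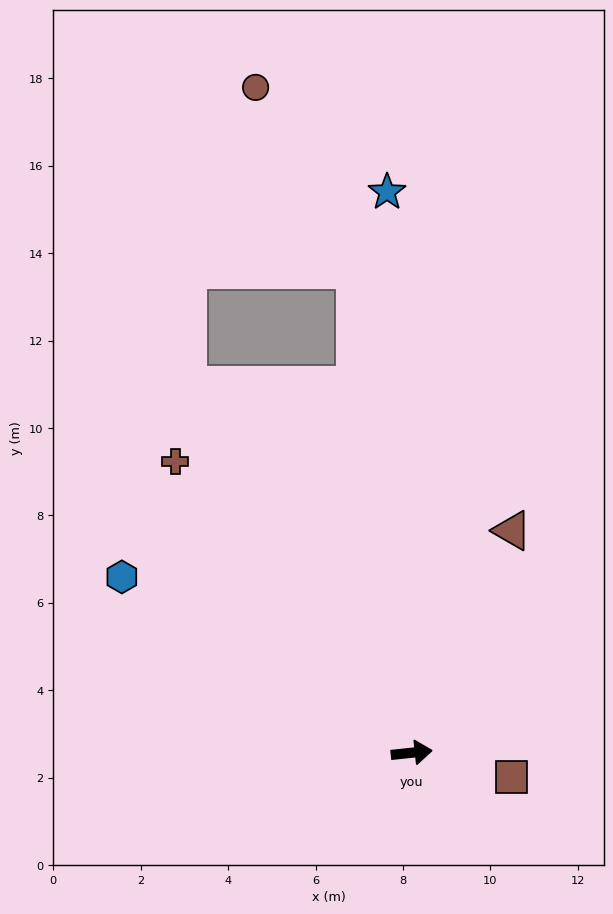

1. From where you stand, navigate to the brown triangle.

turn left 60°, forward 5.6 m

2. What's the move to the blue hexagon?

turn left 143°, forward 7.8 m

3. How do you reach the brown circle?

blocked — turn left 91°, forward 11.1 m, then turn left 21°, forward 4.8 m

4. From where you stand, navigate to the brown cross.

turn left 123°, forward 8.6 m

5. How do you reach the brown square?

turn right 20°, forward 2.3 m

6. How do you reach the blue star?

turn left 86°, forward 12.8 m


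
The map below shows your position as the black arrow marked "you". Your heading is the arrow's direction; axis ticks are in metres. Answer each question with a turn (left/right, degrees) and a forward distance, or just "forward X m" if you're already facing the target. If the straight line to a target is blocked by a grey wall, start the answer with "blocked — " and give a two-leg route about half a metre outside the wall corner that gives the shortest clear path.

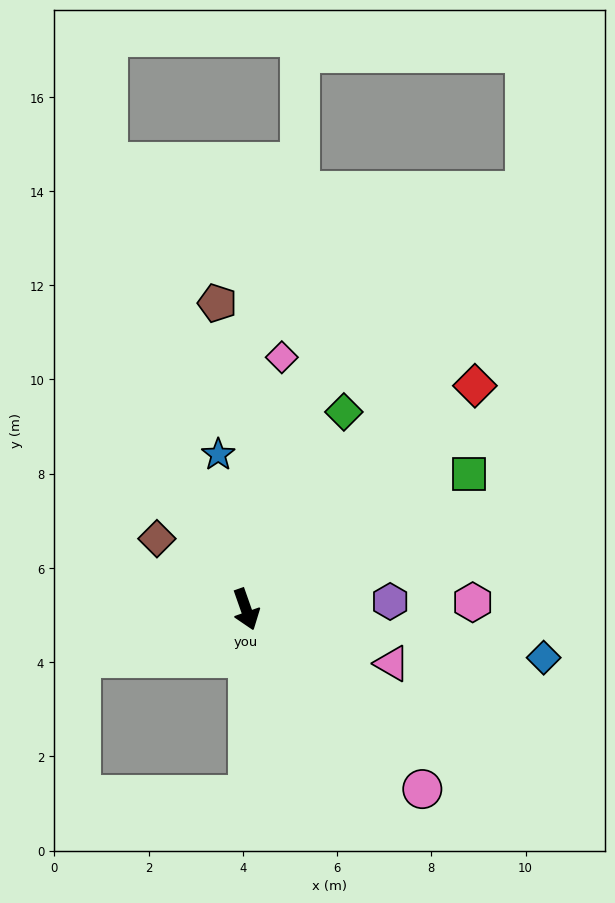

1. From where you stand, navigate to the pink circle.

turn left 25°, forward 5.3 m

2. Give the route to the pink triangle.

turn left 50°, forward 3.3 m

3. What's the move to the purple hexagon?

turn left 74°, forward 3.1 m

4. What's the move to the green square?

turn left 102°, forward 5.5 m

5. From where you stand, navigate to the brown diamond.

turn right 148°, forward 2.4 m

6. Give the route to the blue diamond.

turn left 61°, forward 6.4 m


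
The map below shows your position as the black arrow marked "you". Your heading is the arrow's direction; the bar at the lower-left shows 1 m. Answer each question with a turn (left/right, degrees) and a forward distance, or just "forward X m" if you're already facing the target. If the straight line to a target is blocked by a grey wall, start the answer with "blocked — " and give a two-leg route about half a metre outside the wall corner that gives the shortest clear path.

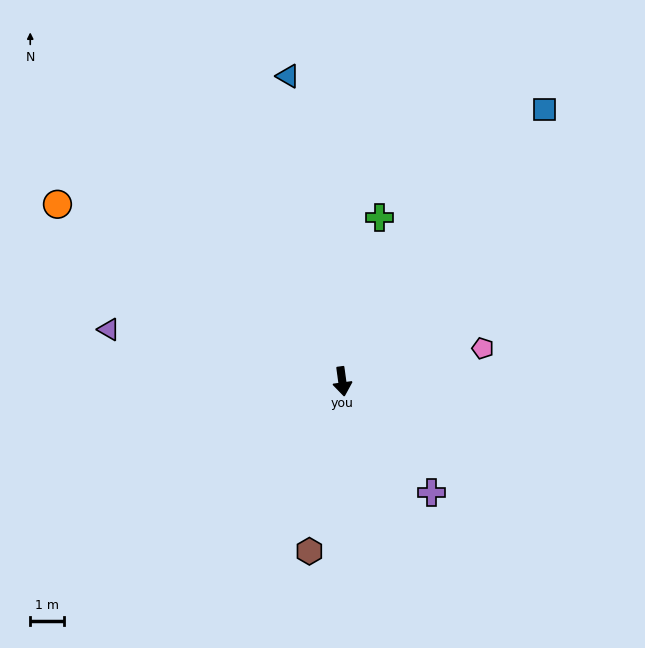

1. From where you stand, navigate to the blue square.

turn left 136°, forward 10.0 m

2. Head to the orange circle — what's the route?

turn right 130°, forward 9.9 m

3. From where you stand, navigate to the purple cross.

turn left 31°, forward 4.2 m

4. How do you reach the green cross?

turn left 159°, forward 5.0 m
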